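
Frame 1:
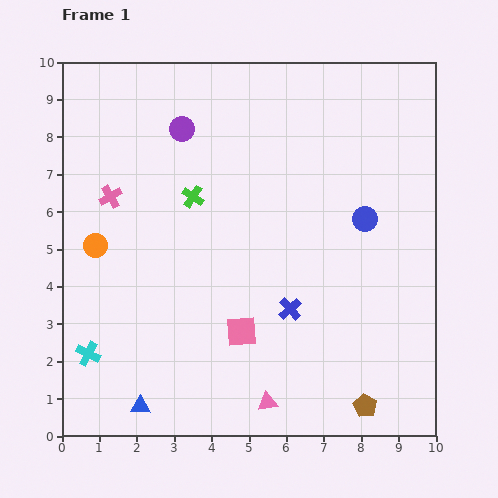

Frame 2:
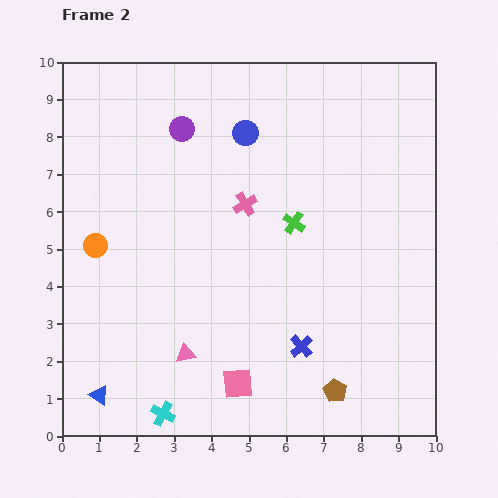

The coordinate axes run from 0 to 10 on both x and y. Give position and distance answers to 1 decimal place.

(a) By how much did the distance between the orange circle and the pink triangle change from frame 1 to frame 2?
-2.4

Distance in frame 1: 6.2. Distance in frame 2: 3.8.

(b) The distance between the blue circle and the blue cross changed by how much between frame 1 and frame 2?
+2.8

Distance in frame 1: 3.1. Distance in frame 2: 5.9.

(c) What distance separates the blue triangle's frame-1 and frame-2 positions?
1.1

The blue triangle moved from (2.1, 0.8) to (1.0, 1.1), a distance of √(1.1² + 0.3²) ≈ 1.1.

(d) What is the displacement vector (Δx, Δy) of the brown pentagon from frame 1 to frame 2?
(-0.8, 0.4)

The brown pentagon was at (8.1, 0.8) in frame 1 and (7.3, 1.2) in frame 2.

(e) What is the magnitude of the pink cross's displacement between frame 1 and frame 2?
3.6

The pink cross moved from (1.3, 6.4) to (4.9, 6.2), a distance of √(3.6² + 0.2²) ≈ 3.6.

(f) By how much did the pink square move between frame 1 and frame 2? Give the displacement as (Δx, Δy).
(-0.1, -1.4)

The pink square was at (4.8, 2.8) in frame 1 and (4.7, 1.4) in frame 2.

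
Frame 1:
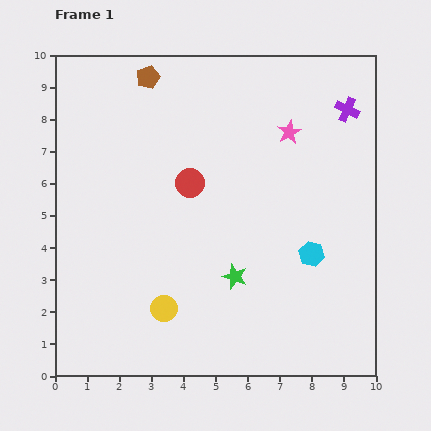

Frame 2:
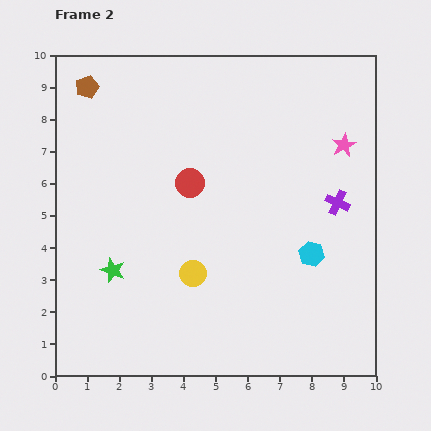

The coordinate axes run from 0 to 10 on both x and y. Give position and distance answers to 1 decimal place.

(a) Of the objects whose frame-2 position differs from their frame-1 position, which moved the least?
the yellow circle

(moved 1.4)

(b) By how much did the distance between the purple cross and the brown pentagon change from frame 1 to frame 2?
+2.3

Distance in frame 1: 6.3. Distance in frame 2: 8.6.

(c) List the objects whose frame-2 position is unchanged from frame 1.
the cyan hexagon, the red circle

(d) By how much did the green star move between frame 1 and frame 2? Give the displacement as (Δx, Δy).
(-3.8, 0.2)

The green star was at (5.6, 3.1) in frame 1 and (1.8, 3.3) in frame 2.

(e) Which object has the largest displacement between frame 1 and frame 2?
the green star

(moved 3.8; next 2.9)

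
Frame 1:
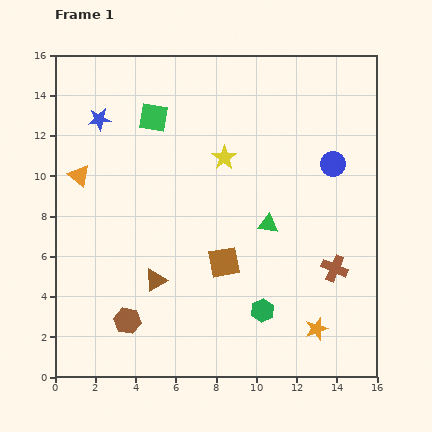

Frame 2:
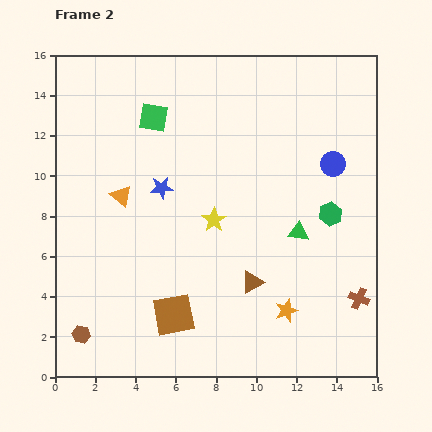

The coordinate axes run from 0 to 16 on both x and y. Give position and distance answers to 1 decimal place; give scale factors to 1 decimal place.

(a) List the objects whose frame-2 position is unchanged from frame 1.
the green square, the blue circle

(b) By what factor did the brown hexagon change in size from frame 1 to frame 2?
0.7×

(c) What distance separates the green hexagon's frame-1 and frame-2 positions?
5.9

The green hexagon moved from (10.3, 3.3) to (13.7, 8.1), a distance of √(3.4² + 4.8²) ≈ 5.9.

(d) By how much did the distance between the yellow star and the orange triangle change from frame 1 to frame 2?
-2.5

Distance in frame 1: 7.3. Distance in frame 2: 4.8.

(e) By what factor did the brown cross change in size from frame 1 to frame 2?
0.8×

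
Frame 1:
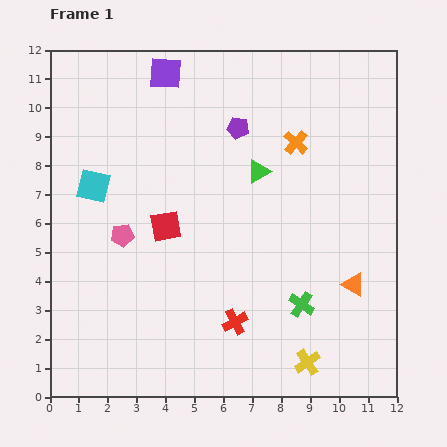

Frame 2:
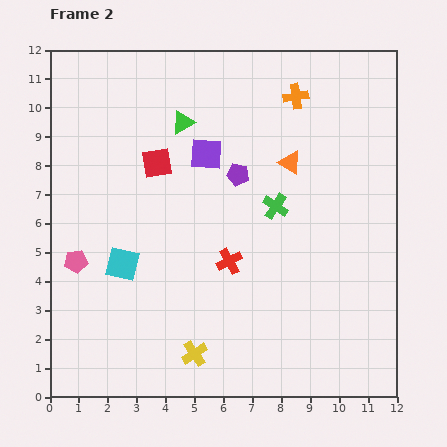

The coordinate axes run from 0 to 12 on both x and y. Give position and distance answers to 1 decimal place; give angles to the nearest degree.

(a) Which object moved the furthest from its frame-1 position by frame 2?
the orange triangle

(moved 4.7; next 3.9)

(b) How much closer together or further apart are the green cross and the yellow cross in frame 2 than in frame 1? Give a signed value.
+3.8

Distance in frame 1: 2.0. Distance in frame 2: 5.8.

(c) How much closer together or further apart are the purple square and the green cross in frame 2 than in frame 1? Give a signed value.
-6.3

Distance in frame 1: 9.3. Distance in frame 2: 3.0.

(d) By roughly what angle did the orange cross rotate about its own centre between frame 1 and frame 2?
39° clockwise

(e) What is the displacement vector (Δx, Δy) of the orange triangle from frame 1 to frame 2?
(-2.2, 4.2)

The orange triangle was at (10.5, 3.9) in frame 1 and (8.3, 8.1) in frame 2.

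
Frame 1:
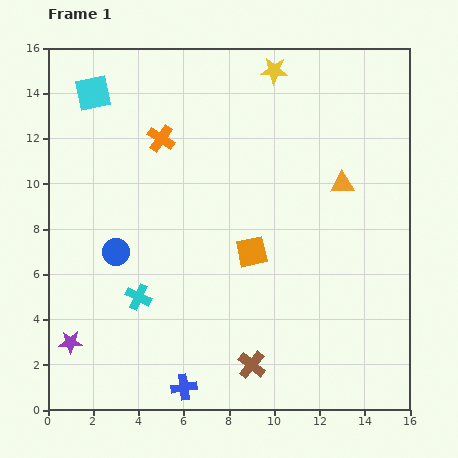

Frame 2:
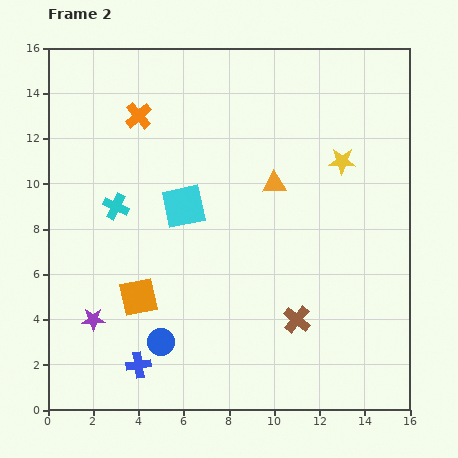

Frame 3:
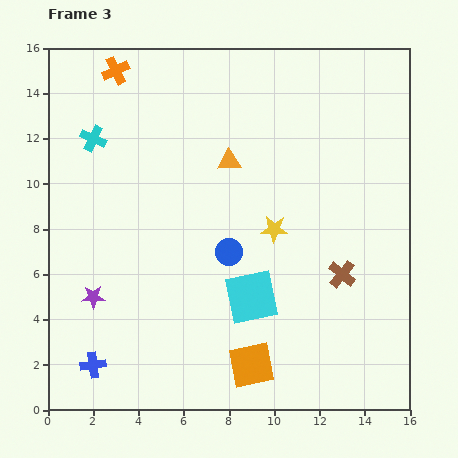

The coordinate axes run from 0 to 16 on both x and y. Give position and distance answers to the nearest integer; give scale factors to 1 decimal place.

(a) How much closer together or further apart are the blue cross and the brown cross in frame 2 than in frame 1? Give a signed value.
+4

Distance in frame 1: 3. Distance in frame 2: 7.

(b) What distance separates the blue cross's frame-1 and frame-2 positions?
2

The blue cross moved from (6, 1) to (4, 2), a distance of √(2² + 1²) ≈ 2.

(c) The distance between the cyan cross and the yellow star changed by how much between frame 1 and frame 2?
-2

Distance in frame 1: 12. Distance in frame 2: 10.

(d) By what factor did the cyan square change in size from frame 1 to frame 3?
1.5×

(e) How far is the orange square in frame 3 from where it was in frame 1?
5

The orange square moved from (9, 7) to (9, 2), a distance of √(0² + 5²) ≈ 5.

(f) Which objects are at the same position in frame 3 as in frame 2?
none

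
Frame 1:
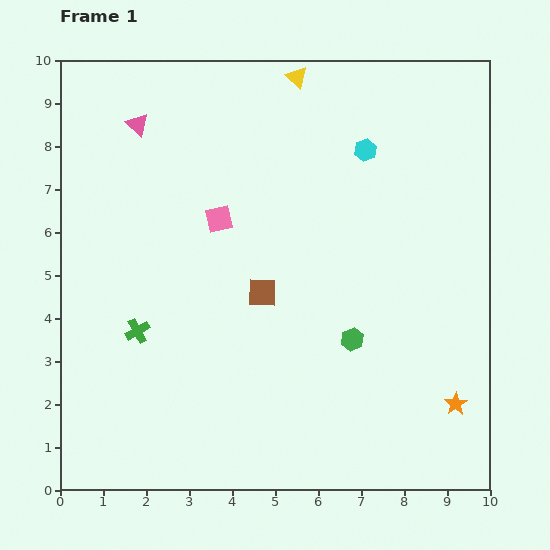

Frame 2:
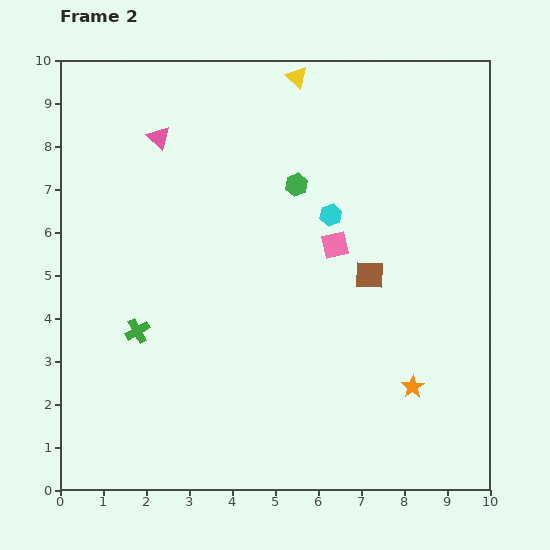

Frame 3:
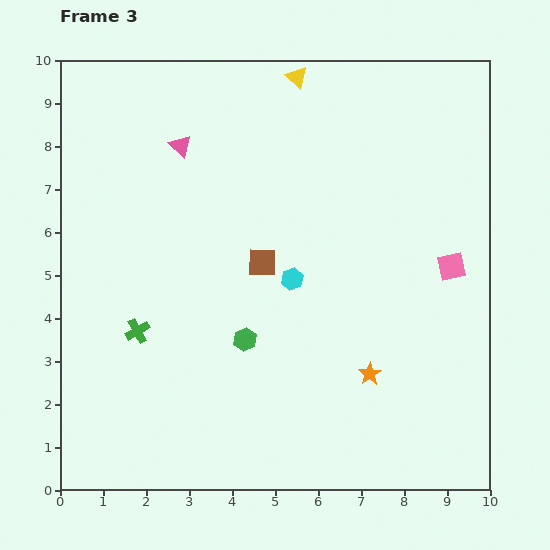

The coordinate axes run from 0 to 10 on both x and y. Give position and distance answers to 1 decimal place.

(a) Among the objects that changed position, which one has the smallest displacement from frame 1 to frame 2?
the pink triangle

(moved 0.6)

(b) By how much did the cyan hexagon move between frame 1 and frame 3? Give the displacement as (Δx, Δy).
(-1.7, -3.0)

The cyan hexagon was at (7.1, 7.9) in frame 1 and (5.4, 4.9) in frame 3.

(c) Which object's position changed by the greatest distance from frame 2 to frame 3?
the green hexagon

(moved 3.8; next 2.7)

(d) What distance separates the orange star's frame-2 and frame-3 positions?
1.0

The orange star moved from (8.2, 2.4) to (7.2, 2.7), a distance of √(1.0² + 0.3²) ≈ 1.0.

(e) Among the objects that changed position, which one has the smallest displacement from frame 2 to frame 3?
the pink triangle

(moved 0.5)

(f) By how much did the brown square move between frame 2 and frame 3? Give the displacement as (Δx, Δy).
(-2.5, 0.3)

The brown square was at (7.2, 5.0) in frame 2 and (4.7, 5.3) in frame 3.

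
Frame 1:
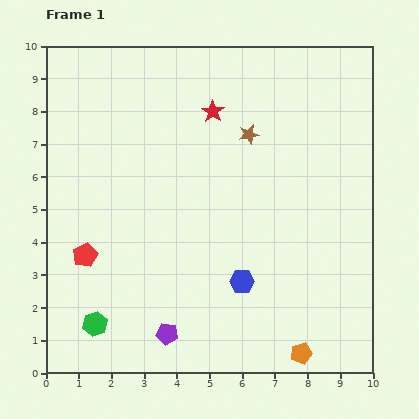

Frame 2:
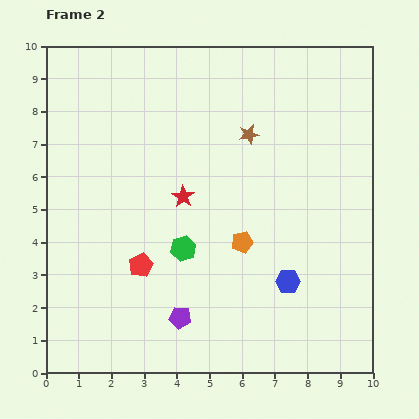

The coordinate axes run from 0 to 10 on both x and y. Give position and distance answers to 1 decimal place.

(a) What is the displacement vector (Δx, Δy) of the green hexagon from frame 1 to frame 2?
(2.7, 2.3)

The green hexagon was at (1.5, 1.5) in frame 1 and (4.2, 3.8) in frame 2.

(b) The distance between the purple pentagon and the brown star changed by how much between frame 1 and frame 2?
-0.6

Distance in frame 1: 6.6. Distance in frame 2: 6.0.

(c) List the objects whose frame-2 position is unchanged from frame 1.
the brown star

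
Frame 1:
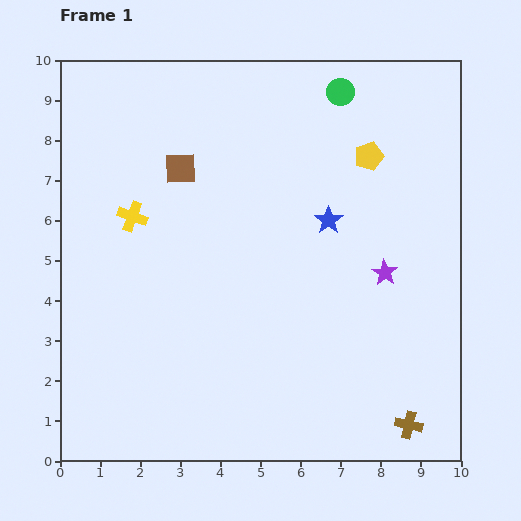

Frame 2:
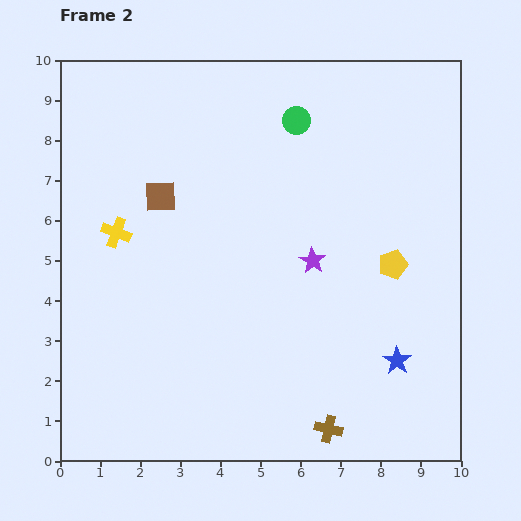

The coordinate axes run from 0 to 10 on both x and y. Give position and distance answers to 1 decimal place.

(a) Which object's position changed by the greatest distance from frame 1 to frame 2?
the blue star

(moved 3.9; next 2.8)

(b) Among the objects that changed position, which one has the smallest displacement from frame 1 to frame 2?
the yellow cross

(moved 0.6)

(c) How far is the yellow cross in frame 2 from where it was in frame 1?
0.6

The yellow cross moved from (1.8, 6.1) to (1.4, 5.7), a distance of √(0.4² + 0.4²) ≈ 0.6.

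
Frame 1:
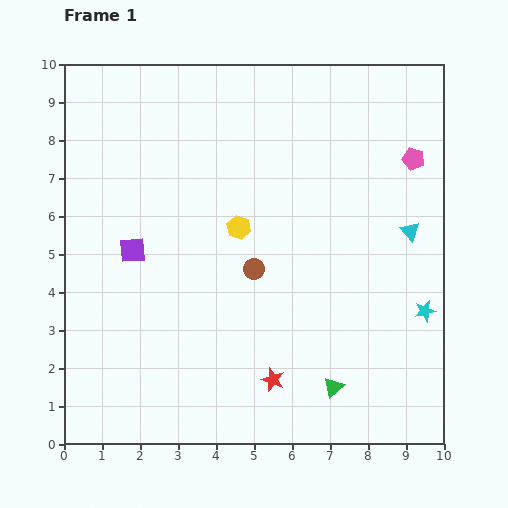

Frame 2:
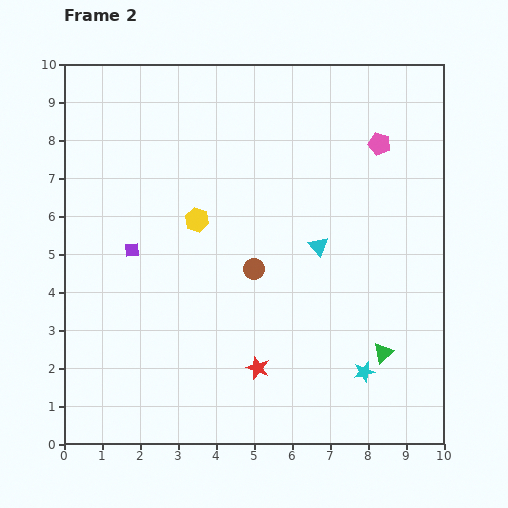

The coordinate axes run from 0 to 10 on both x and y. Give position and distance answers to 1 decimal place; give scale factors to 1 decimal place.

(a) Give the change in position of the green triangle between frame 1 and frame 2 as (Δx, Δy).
(1.3, 0.9)

The green triangle was at (7.1, 1.5) in frame 1 and (8.4, 2.4) in frame 2.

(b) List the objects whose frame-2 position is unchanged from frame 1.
the purple square, the brown circle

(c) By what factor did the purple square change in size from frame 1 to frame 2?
0.6×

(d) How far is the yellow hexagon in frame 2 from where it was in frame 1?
1.1

The yellow hexagon moved from (4.6, 5.7) to (3.5, 5.9), a distance of √(1.1² + 0.2²) ≈ 1.1.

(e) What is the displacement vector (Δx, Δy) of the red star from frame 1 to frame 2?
(-0.4, 0.3)

The red star was at (5.5, 1.7) in frame 1 and (5.1, 2.0) in frame 2.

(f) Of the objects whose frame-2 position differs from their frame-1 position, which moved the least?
the red star

(moved 0.5)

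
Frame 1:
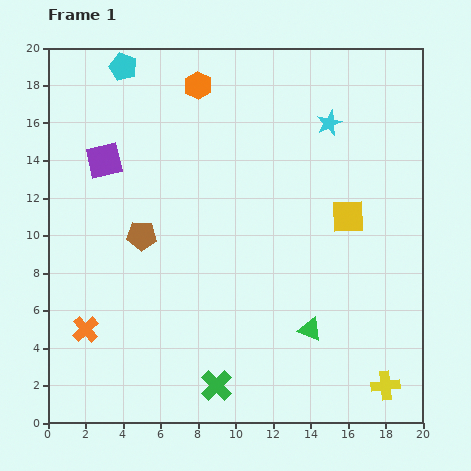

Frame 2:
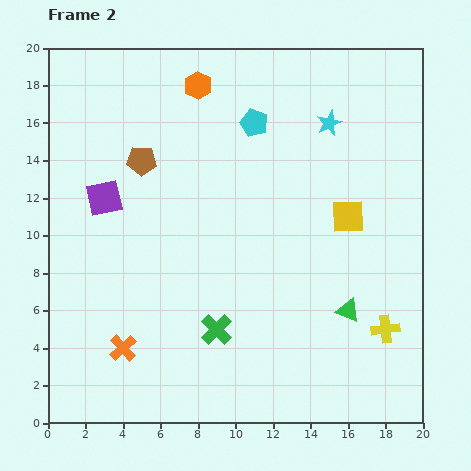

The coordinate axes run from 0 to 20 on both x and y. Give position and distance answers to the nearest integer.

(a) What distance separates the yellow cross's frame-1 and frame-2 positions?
3

The yellow cross moved from (18, 2) to (18, 5), a distance of √(0² + 3²) ≈ 3.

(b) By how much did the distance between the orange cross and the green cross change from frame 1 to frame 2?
-3

Distance in frame 1: 8. Distance in frame 2: 5.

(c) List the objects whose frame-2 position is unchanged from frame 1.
the yellow square, the orange hexagon, the cyan star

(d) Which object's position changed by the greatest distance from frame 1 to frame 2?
the cyan pentagon

(moved 8; next 4)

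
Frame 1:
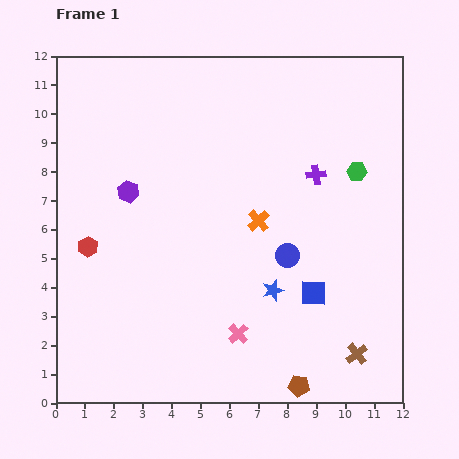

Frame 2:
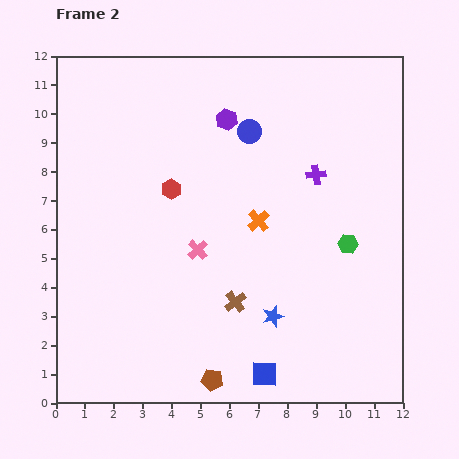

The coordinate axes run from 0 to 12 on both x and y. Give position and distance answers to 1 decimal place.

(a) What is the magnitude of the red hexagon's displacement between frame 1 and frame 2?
3.5

The red hexagon moved from (1.1, 5.4) to (4.0, 7.4), a distance of √(2.9² + 2.0²) ≈ 3.5.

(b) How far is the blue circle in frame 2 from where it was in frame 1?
4.5

The blue circle moved from (8.0, 5.1) to (6.7, 9.4), a distance of √(1.3² + 4.3²) ≈ 4.5.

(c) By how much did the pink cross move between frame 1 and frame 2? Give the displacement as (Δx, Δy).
(-1.4, 2.9)

The pink cross was at (6.3, 2.4) in frame 1 and (4.9, 5.3) in frame 2.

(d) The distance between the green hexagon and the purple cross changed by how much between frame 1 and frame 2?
+1.2

Distance in frame 1: 1.4. Distance in frame 2: 2.6.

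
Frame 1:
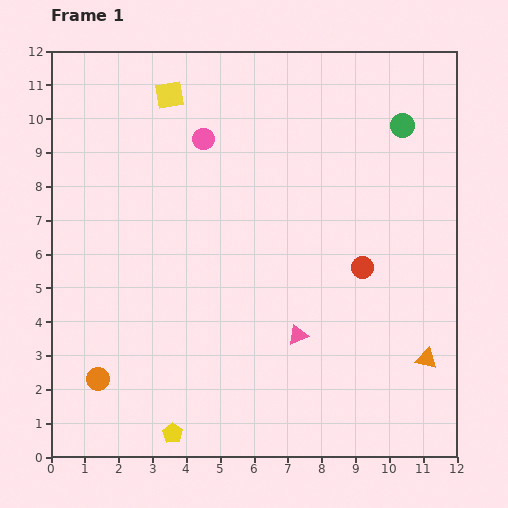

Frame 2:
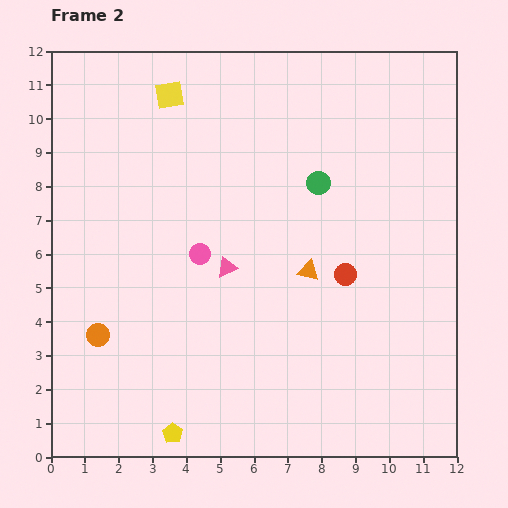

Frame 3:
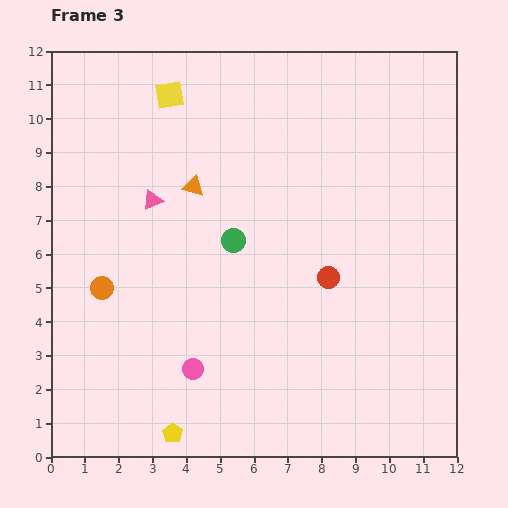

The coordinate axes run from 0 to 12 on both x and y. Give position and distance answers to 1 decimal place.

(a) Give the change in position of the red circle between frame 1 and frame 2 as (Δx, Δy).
(-0.5, -0.2)

The red circle was at (9.2, 5.6) in frame 1 and (8.7, 5.4) in frame 2.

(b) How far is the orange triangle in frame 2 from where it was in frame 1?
4.4

The orange triangle moved from (11.1, 2.9) to (7.6, 5.5), a distance of √(3.5² + 2.6²) ≈ 4.4.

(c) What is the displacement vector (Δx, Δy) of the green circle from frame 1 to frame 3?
(-5.0, -3.4)

The green circle was at (10.4, 9.8) in frame 1 and (5.4, 6.4) in frame 3.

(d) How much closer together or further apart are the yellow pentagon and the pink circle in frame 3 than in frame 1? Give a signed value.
-6.7

Distance in frame 1: 8.7. Distance in frame 3: 2.0.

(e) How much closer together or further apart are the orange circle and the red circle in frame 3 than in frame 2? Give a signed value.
-0.8

Distance in frame 2: 7.5. Distance in frame 3: 6.7.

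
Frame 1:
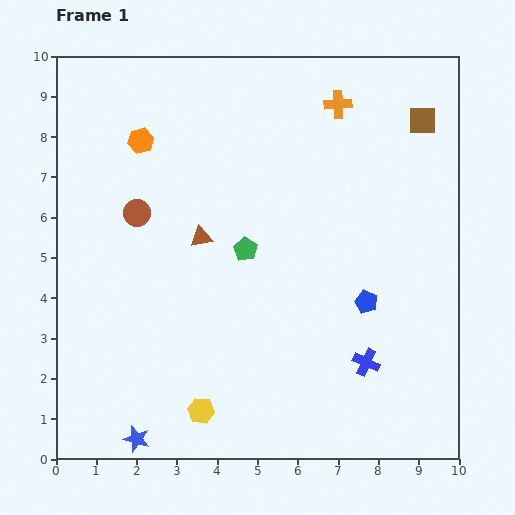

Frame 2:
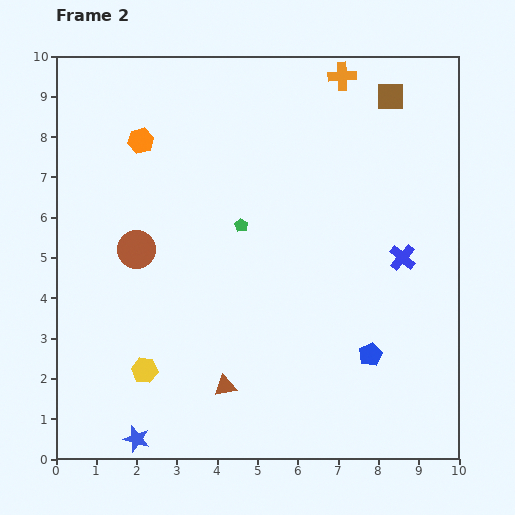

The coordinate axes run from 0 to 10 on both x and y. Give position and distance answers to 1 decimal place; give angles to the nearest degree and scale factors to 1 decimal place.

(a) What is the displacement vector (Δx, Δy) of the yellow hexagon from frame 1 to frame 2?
(-1.4, 1.0)

The yellow hexagon was at (3.6, 1.2) in frame 1 and (2.2, 2.2) in frame 2.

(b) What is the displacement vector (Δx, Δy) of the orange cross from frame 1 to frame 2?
(0.1, 0.7)

The orange cross was at (7.0, 8.8) in frame 1 and (7.1, 9.5) in frame 2.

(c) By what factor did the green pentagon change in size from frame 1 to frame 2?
0.6×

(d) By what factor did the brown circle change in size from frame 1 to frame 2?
1.4×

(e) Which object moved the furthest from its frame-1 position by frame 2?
the brown triangle

(moved 3.7; next 2.8)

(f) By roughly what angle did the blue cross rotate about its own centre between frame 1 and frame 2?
17° clockwise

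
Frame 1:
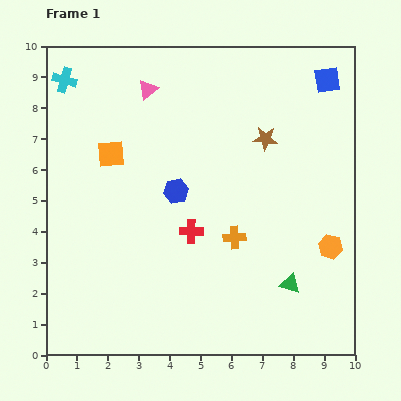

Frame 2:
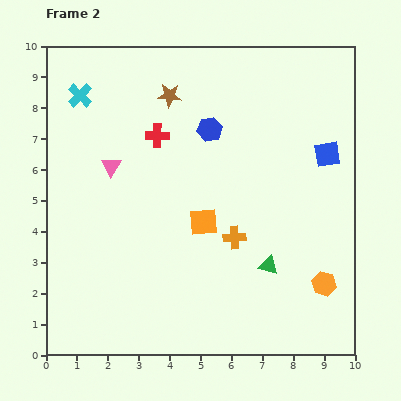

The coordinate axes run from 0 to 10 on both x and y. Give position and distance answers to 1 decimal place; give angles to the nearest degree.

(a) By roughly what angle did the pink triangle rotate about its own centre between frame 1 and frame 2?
19° counter-clockwise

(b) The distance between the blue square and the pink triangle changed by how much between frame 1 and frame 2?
+1.2

Distance in frame 1: 5.8. Distance in frame 2: 7.0.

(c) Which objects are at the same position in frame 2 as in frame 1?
the orange cross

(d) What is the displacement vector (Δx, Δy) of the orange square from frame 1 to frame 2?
(3.0, -2.2)

The orange square was at (2.1, 6.5) in frame 1 and (5.1, 4.3) in frame 2.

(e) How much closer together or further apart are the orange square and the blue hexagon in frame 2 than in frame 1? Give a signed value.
+0.6

Distance in frame 1: 2.4. Distance in frame 2: 3.0.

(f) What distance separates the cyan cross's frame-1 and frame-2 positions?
0.7

The cyan cross moved from (0.6, 8.9) to (1.1, 8.4), a distance of √(0.5² + 0.5²) ≈ 0.7.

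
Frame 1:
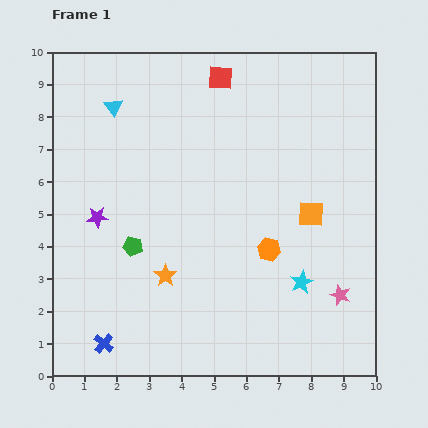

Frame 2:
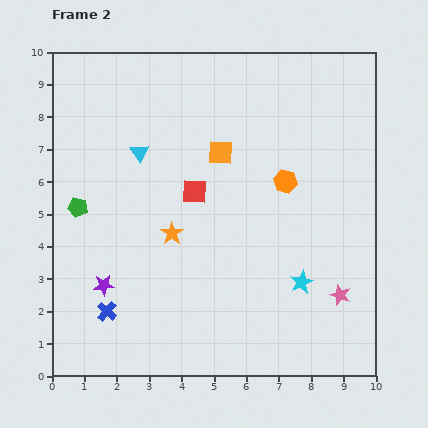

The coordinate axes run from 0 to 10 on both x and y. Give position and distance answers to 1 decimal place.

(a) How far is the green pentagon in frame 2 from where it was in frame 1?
2.1

The green pentagon moved from (2.5, 4.0) to (0.8, 5.2), a distance of √(1.7² + 1.2²) ≈ 2.1.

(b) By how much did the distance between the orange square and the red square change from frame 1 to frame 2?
-3.6

Distance in frame 1: 5.0. Distance in frame 2: 1.4.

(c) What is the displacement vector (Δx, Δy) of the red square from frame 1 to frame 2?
(-0.8, -3.5)

The red square was at (5.2, 9.2) in frame 1 and (4.4, 5.7) in frame 2.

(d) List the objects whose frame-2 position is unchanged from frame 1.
the cyan star, the pink star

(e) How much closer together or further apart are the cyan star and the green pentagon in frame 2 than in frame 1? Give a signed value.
+2.0

Distance in frame 1: 5.3. Distance in frame 2: 7.3.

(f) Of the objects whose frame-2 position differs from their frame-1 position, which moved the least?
the blue cross

(moved 1.0)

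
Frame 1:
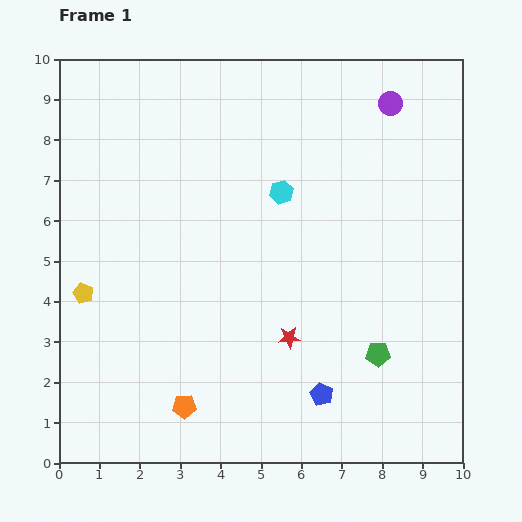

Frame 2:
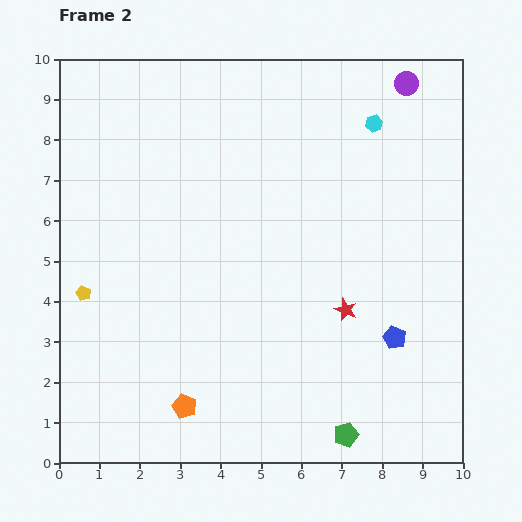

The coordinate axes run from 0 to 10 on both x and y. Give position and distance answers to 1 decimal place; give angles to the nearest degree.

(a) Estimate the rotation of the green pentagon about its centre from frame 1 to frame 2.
17° counter-clockwise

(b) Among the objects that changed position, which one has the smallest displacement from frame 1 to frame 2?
the purple circle

(moved 0.6)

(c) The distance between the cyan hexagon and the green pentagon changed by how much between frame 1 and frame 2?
+3.0

Distance in frame 1: 4.7. Distance in frame 2: 7.7.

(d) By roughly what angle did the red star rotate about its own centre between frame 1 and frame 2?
25° clockwise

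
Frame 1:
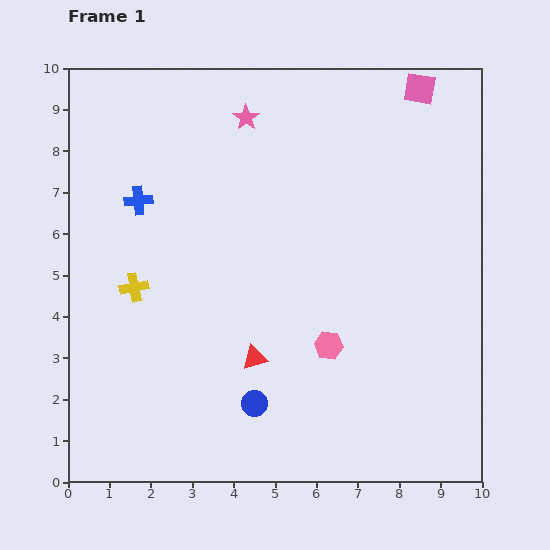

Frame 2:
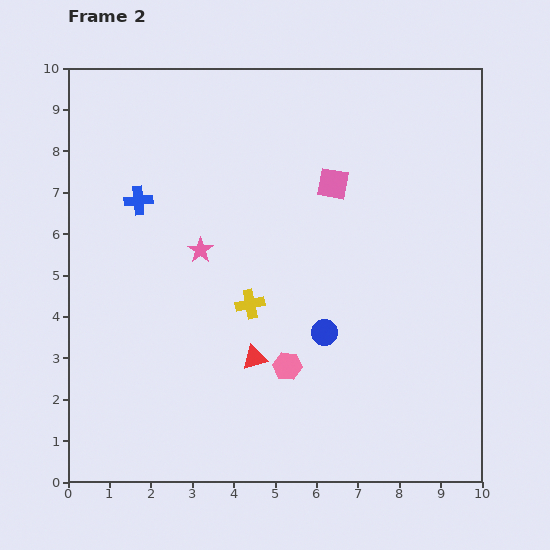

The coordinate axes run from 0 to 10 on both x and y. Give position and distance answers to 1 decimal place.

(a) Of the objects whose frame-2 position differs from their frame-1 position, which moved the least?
the pink hexagon

(moved 1.1)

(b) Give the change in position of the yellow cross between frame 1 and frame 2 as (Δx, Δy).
(2.8, -0.4)

The yellow cross was at (1.6, 4.7) in frame 1 and (4.4, 4.3) in frame 2.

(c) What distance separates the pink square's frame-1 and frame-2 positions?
3.1

The pink square moved from (8.5, 9.5) to (6.4, 7.2), a distance of √(2.1² + 2.3²) ≈ 3.1.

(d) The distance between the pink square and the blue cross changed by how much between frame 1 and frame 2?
-2.6

Distance in frame 1: 7.3. Distance in frame 2: 4.7.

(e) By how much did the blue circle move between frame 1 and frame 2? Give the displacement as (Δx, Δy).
(1.7, 1.7)

The blue circle was at (4.5, 1.9) in frame 1 and (6.2, 3.6) in frame 2.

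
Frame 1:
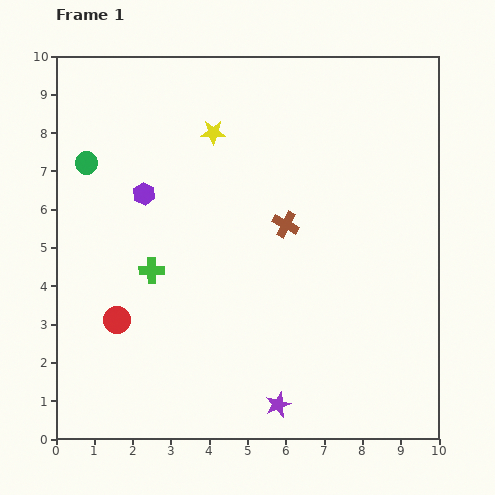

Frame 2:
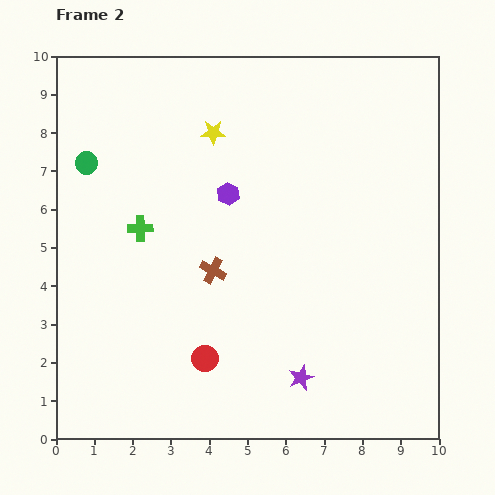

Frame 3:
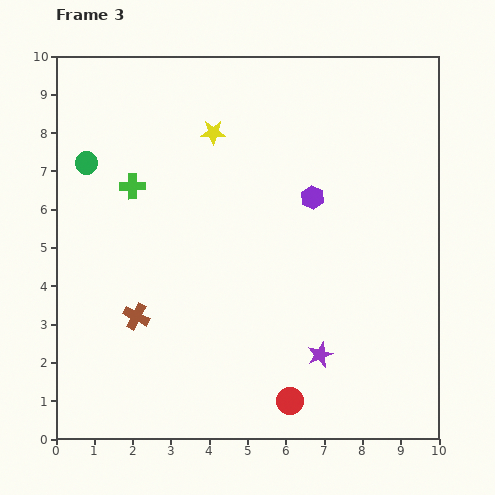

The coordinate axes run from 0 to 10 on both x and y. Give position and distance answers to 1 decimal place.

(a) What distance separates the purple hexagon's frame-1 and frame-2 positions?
2.2

The purple hexagon moved from (2.3, 6.4) to (4.5, 6.4), a distance of √(2.2² + 0.0²) ≈ 2.2.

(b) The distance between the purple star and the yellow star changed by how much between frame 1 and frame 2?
-0.5

Distance in frame 1: 7.3. Distance in frame 2: 6.8.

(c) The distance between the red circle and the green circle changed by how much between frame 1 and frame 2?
+1.8

Distance in frame 1: 4.2. Distance in frame 2: 6.0.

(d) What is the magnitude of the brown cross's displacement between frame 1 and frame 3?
4.6

The brown cross moved from (6.0, 5.6) to (2.1, 3.2), a distance of √(3.9² + 2.4²) ≈ 4.6.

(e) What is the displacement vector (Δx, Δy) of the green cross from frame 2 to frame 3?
(-0.2, 1.1)

The green cross was at (2.2, 5.5) in frame 2 and (2.0, 6.6) in frame 3.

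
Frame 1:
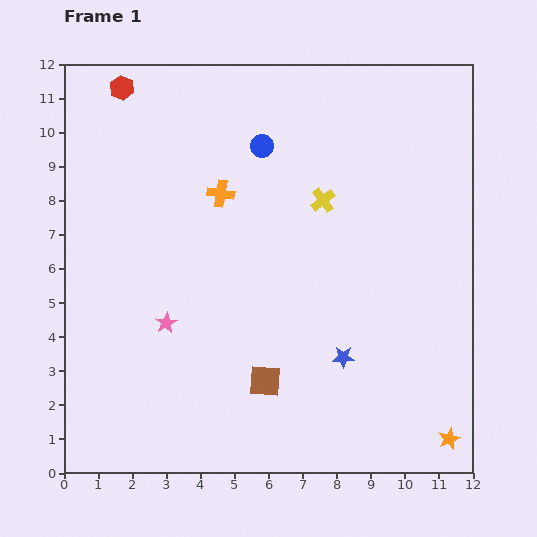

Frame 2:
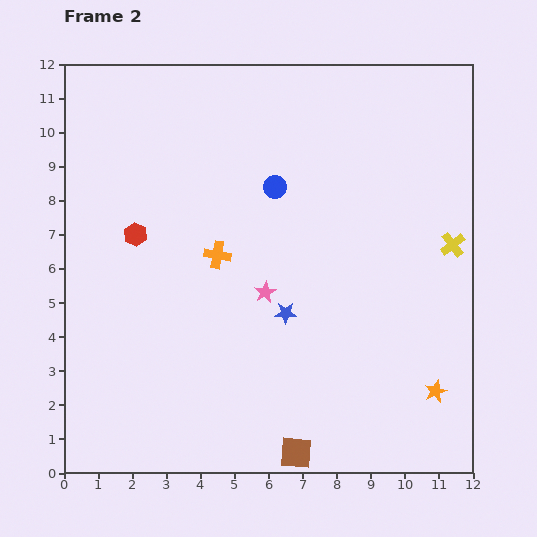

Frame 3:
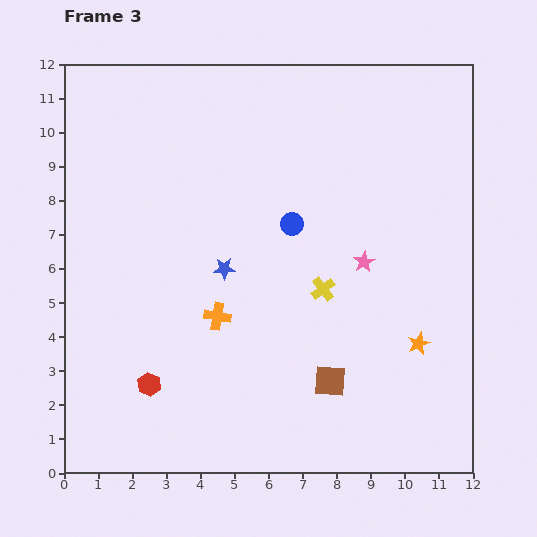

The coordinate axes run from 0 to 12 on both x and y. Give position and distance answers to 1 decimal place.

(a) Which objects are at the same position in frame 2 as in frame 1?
none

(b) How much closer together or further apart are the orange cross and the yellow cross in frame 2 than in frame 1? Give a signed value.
+3.9

Distance in frame 1: 3.0. Distance in frame 2: 6.9.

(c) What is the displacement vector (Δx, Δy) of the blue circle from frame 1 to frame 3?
(0.9, -2.3)

The blue circle was at (5.8, 9.6) in frame 1 and (6.7, 7.3) in frame 3.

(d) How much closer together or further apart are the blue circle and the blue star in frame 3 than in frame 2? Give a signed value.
-1.3

Distance in frame 2: 3.7. Distance in frame 3: 2.4.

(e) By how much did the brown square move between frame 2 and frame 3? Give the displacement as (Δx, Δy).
(1.0, 2.1)

The brown square was at (6.8, 0.6) in frame 2 and (7.8, 2.7) in frame 3.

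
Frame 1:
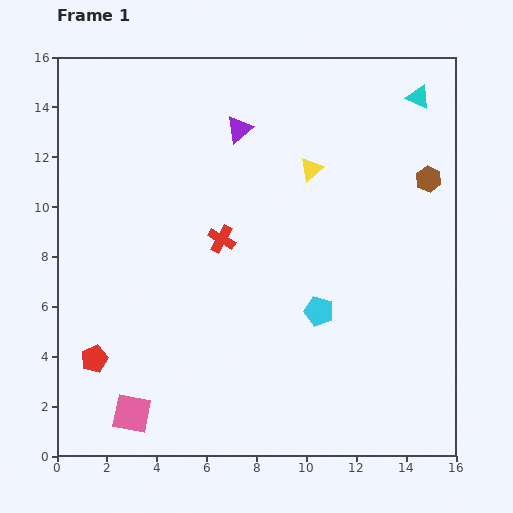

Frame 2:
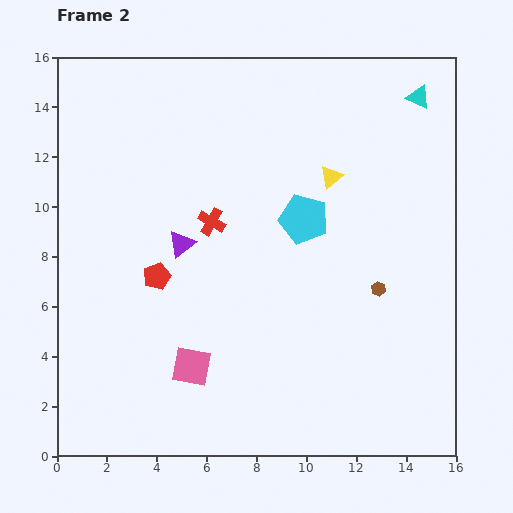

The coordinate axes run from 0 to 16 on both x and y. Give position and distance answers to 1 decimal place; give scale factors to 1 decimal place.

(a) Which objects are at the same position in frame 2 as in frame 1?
the cyan triangle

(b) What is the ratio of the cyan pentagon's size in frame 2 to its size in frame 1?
1.7×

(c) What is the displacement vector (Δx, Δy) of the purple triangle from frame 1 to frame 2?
(-2.3, -4.6)

The purple triangle was at (7.3, 13.1) in frame 1 and (5.0, 8.5) in frame 2.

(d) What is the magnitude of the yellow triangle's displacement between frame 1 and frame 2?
0.9

The yellow triangle moved from (10.2, 11.5) to (11.0, 11.2), a distance of √(0.8² + 0.3²) ≈ 0.9.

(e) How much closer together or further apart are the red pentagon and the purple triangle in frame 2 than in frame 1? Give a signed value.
-9.3

Distance in frame 1: 10.9. Distance in frame 2: 1.6.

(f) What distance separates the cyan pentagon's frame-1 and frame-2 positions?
3.7

The cyan pentagon moved from (10.5, 5.8) to (9.9, 9.5), a distance of √(0.6² + 3.7²) ≈ 3.7.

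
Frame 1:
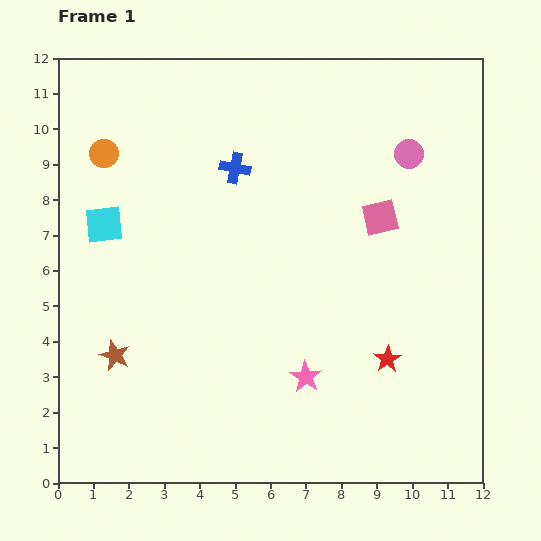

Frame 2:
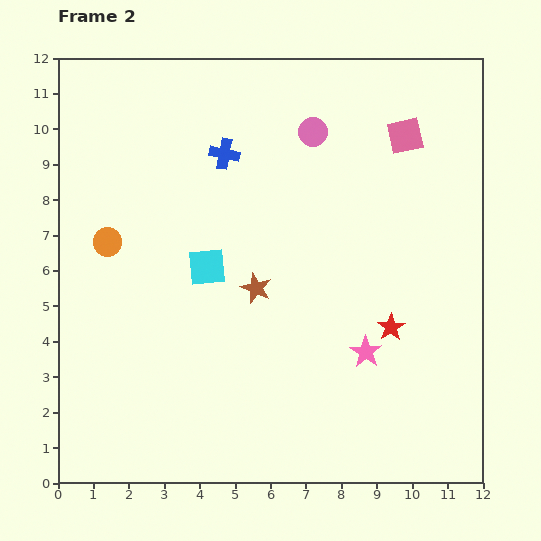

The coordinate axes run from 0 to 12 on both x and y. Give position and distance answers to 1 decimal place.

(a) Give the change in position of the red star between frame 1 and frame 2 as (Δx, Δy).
(0.1, 0.9)

The red star was at (9.3, 3.5) in frame 1 and (9.4, 4.4) in frame 2.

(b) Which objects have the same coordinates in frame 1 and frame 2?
none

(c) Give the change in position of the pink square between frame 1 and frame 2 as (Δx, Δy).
(0.7, 2.3)

The pink square was at (9.1, 7.5) in frame 1 and (9.8, 9.8) in frame 2.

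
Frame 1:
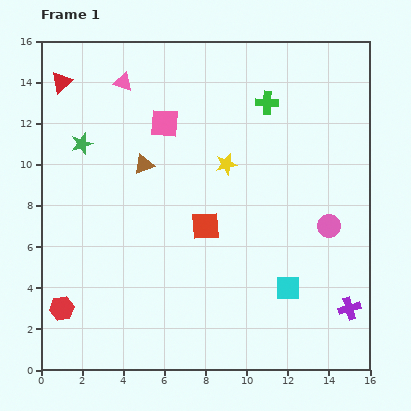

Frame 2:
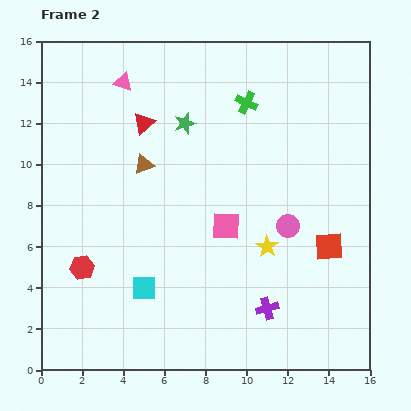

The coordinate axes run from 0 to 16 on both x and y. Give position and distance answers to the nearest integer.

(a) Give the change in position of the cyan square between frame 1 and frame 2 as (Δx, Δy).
(-7, 0)

The cyan square was at (12, 4) in frame 1 and (5, 4) in frame 2.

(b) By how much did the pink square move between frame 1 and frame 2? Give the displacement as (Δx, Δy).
(3, -5)

The pink square was at (6, 12) in frame 1 and (9, 7) in frame 2.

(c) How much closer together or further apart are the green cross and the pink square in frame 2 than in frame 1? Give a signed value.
+1

Distance in frame 1: 5. Distance in frame 2: 6.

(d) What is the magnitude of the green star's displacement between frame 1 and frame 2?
5

The green star moved from (2, 11) to (7, 12), a distance of √(5² + 1²) ≈ 5.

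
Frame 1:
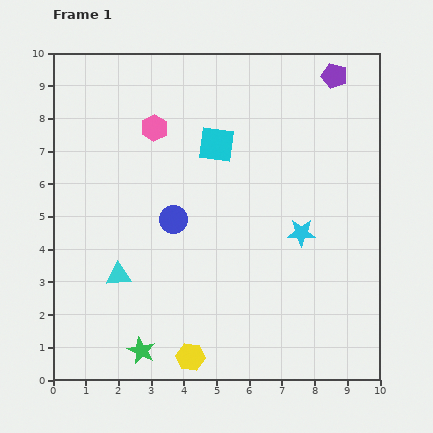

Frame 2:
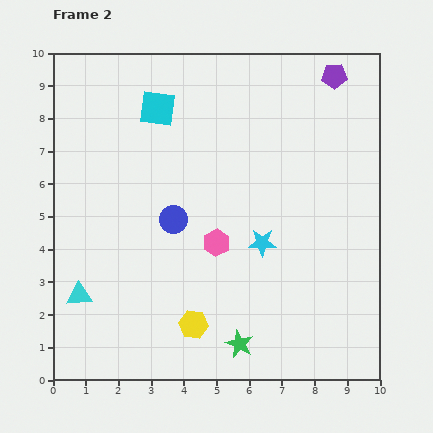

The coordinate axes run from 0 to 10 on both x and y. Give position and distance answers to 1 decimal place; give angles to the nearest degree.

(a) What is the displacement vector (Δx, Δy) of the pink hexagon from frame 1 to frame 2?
(1.9, -3.5)

The pink hexagon was at (3.1, 7.7) in frame 1 and (5.0, 4.2) in frame 2.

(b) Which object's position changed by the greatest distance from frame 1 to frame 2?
the pink hexagon

(moved 4.0; next 3.0)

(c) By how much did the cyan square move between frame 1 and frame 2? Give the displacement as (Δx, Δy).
(-1.8, 1.1)

The cyan square was at (5.0, 7.2) in frame 1 and (3.2, 8.3) in frame 2.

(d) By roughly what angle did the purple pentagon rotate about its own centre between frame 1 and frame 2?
19° counter-clockwise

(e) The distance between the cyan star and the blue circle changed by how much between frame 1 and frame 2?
-1.1

Distance in frame 1: 3.9. Distance in frame 2: 2.8.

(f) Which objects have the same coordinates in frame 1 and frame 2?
the purple pentagon, the blue circle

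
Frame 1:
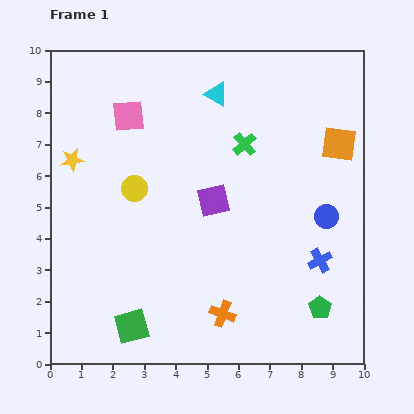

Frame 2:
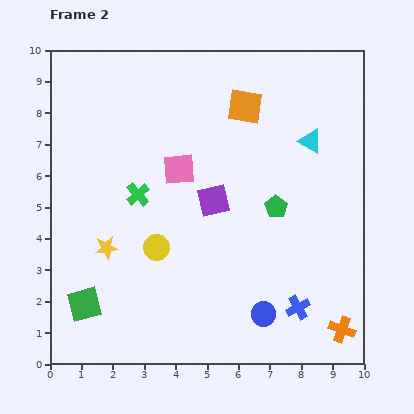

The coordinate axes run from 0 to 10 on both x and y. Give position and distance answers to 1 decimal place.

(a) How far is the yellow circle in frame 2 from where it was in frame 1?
2.0

The yellow circle moved from (2.7, 5.6) to (3.4, 3.7), a distance of √(0.7² + 1.9²) ≈ 2.0.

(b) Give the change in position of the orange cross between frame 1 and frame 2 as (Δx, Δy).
(3.8, -0.5)

The orange cross was at (5.5, 1.6) in frame 1 and (9.3, 1.1) in frame 2.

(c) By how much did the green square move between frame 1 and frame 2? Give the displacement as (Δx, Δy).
(-1.5, 0.7)

The green square was at (2.6, 1.2) in frame 1 and (1.1, 1.9) in frame 2.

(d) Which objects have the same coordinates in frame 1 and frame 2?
the purple square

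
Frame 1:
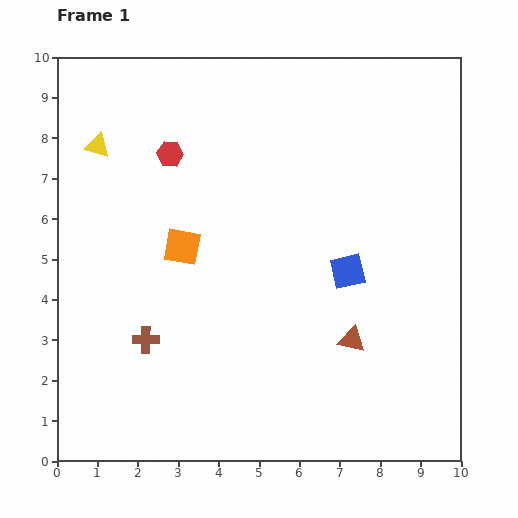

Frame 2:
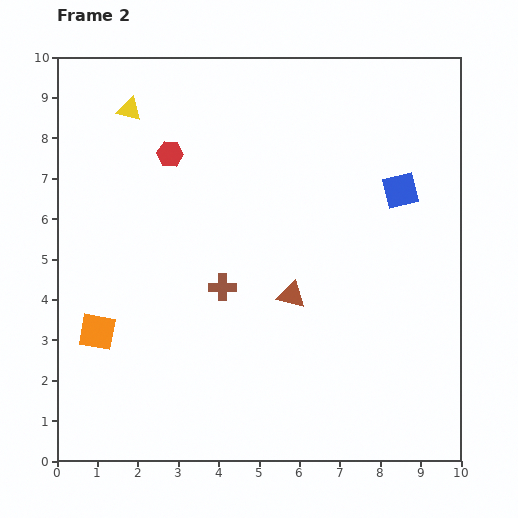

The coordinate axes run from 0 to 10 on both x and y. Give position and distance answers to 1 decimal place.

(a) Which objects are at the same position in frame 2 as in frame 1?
the red hexagon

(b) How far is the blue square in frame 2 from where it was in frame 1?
2.4

The blue square moved from (7.2, 4.7) to (8.5, 6.7), a distance of √(1.3² + 2.0²) ≈ 2.4.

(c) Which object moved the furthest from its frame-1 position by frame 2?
the orange square

(moved 3.0; next 2.4)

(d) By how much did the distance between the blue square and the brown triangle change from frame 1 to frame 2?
+2.0

Distance in frame 1: 1.7. Distance in frame 2: 3.7.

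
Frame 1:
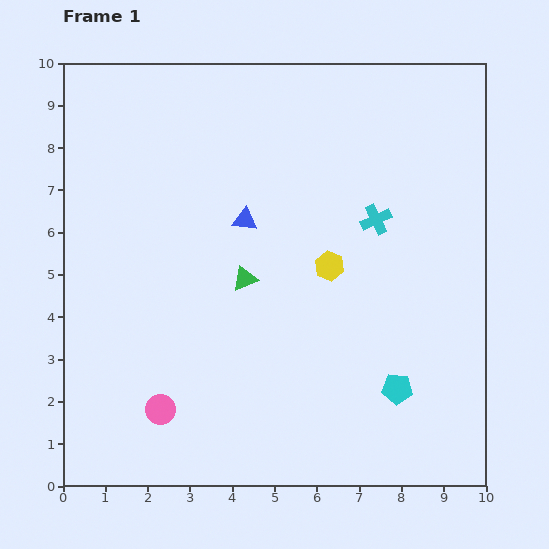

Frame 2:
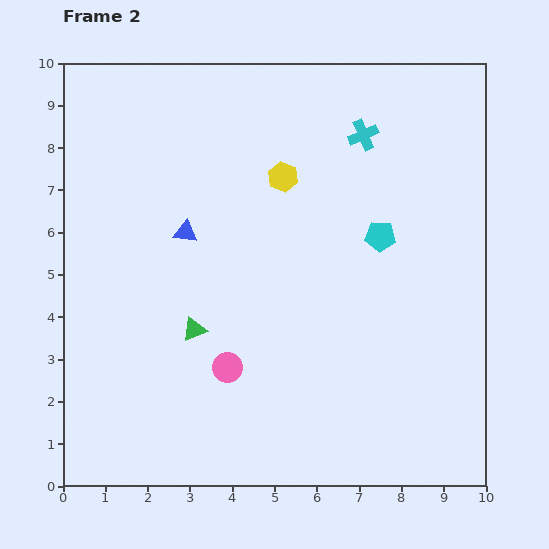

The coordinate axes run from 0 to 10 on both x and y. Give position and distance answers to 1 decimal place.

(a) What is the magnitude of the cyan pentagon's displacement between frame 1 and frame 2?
3.6

The cyan pentagon moved from (7.9, 2.3) to (7.5, 5.9), a distance of √(0.4² + 3.6²) ≈ 3.6.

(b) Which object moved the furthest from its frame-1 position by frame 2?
the cyan pentagon

(moved 3.6; next 2.4)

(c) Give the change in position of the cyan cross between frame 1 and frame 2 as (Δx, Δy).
(-0.3, 2.0)

The cyan cross was at (7.4, 6.3) in frame 1 and (7.1, 8.3) in frame 2.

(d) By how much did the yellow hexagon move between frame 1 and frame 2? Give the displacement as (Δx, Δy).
(-1.1, 2.1)

The yellow hexagon was at (6.3, 5.2) in frame 1 and (5.2, 7.3) in frame 2.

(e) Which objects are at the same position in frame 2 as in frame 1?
none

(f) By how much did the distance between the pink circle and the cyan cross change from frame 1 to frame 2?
-0.4

Distance in frame 1: 6.8. Distance in frame 2: 6.4.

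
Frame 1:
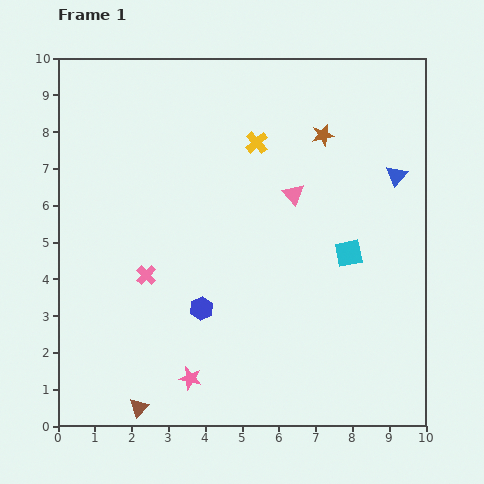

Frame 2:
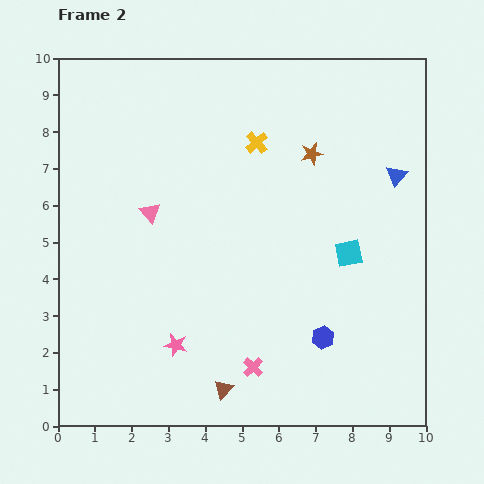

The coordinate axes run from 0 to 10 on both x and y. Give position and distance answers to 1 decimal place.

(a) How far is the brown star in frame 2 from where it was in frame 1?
0.6

The brown star moved from (7.2, 7.9) to (6.9, 7.4), a distance of √(0.3² + 0.5²) ≈ 0.6.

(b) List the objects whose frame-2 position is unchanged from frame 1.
the yellow cross, the blue triangle, the cyan square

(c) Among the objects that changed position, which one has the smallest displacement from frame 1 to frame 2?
the brown star

(moved 0.6)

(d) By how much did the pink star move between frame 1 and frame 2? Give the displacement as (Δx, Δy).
(-0.4, 0.9)

The pink star was at (3.6, 1.3) in frame 1 and (3.2, 2.2) in frame 2.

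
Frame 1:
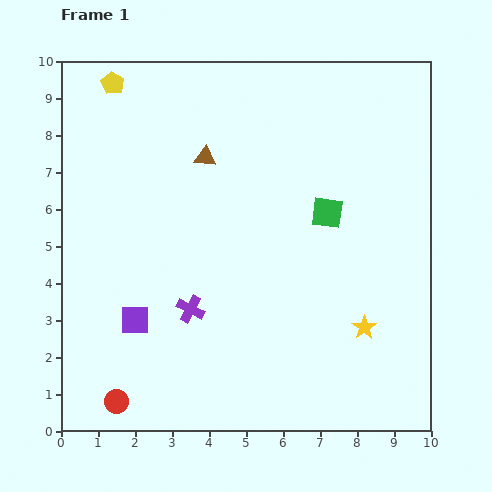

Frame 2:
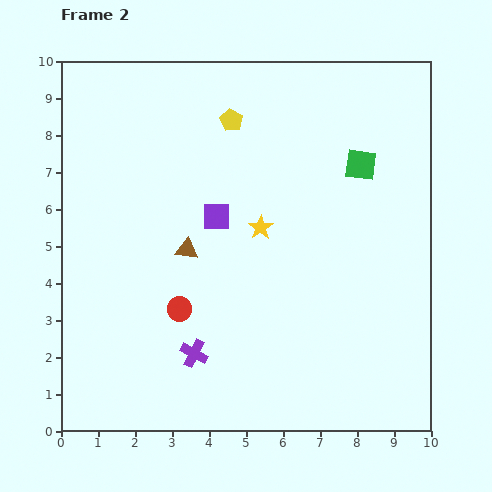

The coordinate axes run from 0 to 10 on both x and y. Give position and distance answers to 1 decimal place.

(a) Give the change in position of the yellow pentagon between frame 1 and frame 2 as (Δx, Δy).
(3.2, -1.0)

The yellow pentagon was at (1.4, 9.4) in frame 1 and (4.6, 8.4) in frame 2.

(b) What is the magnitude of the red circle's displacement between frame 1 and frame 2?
3.0

The red circle moved from (1.5, 0.8) to (3.2, 3.3), a distance of √(1.7² + 2.5²) ≈ 3.0.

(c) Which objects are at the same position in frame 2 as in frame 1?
none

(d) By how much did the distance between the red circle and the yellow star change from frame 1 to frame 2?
-3.9

Distance in frame 1: 7.0. Distance in frame 2: 3.1.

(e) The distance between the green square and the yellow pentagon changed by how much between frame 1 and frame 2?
-3.1

Distance in frame 1: 6.8. Distance in frame 2: 3.7.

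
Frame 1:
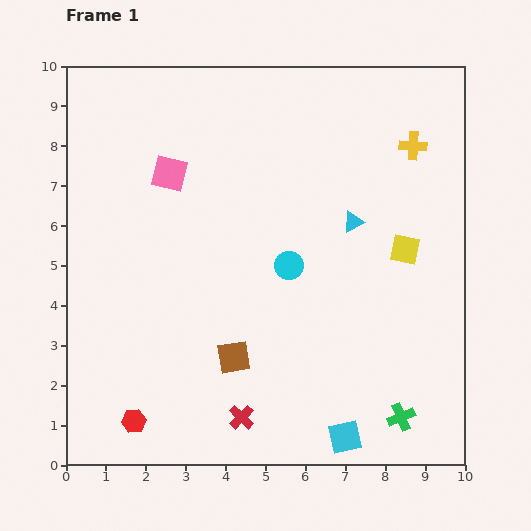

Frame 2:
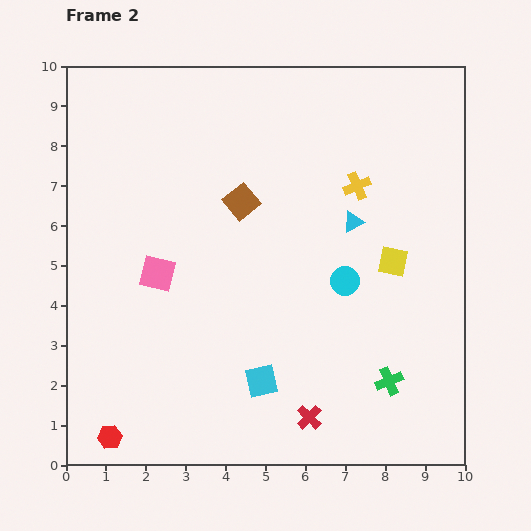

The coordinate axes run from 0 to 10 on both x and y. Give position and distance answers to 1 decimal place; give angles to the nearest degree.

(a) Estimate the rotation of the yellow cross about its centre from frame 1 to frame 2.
26° counter-clockwise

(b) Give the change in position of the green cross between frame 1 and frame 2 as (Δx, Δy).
(-0.3, 0.9)

The green cross was at (8.4, 1.2) in frame 1 and (8.1, 2.1) in frame 2.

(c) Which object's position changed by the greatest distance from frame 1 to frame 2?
the brown square

(moved 3.9; next 2.5)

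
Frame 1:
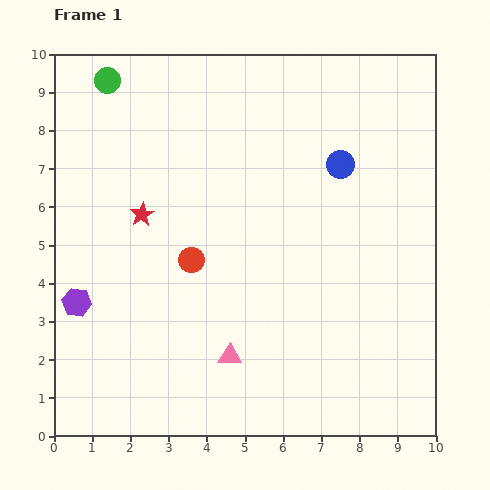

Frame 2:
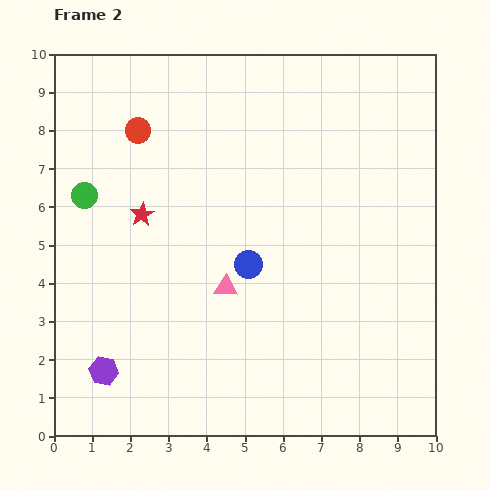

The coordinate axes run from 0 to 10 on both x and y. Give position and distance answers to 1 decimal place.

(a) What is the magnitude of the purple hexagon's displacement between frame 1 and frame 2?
1.9

The purple hexagon moved from (0.6, 3.5) to (1.3, 1.7), a distance of √(0.7² + 1.8²) ≈ 1.9.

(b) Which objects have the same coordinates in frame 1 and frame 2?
the red star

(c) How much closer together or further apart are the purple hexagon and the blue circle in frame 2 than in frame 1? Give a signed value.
-3.1

Distance in frame 1: 7.8. Distance in frame 2: 4.7.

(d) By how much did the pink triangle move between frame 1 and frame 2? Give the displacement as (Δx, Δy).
(-0.1, 1.8)

The pink triangle was at (4.6, 2.1) in frame 1 and (4.5, 3.9) in frame 2.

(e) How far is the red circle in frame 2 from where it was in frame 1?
3.7

The red circle moved from (3.6, 4.6) to (2.2, 8.0), a distance of √(1.4² + 3.4²) ≈ 3.7.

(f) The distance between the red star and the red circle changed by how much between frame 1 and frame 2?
+0.4

Distance in frame 1: 1.8. Distance in frame 2: 2.2.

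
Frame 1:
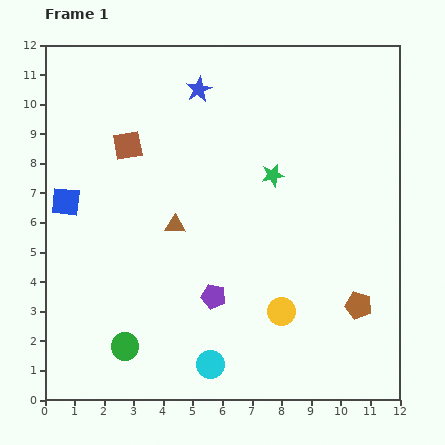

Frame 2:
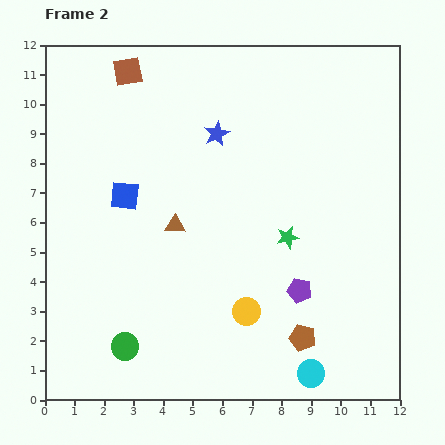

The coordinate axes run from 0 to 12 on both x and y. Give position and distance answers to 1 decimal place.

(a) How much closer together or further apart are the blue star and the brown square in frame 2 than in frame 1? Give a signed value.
+0.6

Distance in frame 1: 3.1. Distance in frame 2: 3.7.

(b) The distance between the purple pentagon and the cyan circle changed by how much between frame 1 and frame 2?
+0.5

Distance in frame 1: 2.3. Distance in frame 2: 2.8.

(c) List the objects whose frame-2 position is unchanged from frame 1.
the brown triangle, the green circle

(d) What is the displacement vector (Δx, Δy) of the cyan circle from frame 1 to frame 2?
(3.4, -0.3)

The cyan circle was at (5.6, 1.2) in frame 1 and (9.0, 0.9) in frame 2.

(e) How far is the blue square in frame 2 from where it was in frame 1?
2.0

The blue square moved from (0.7, 6.7) to (2.7, 6.9), a distance of √(2.0² + 0.2²) ≈ 2.0.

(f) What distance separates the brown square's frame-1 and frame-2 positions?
2.5

The brown square moved from (2.8, 8.6) to (2.8, 11.1), a distance of √(0.0² + 2.5²) ≈ 2.5.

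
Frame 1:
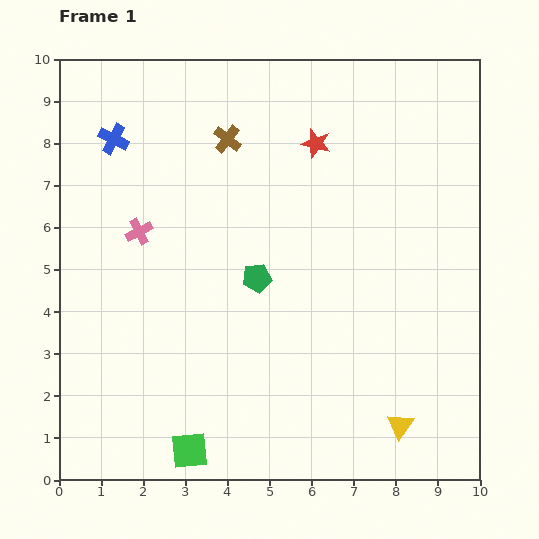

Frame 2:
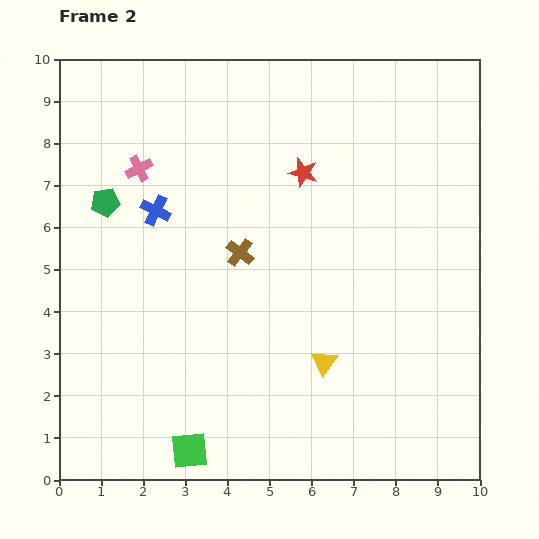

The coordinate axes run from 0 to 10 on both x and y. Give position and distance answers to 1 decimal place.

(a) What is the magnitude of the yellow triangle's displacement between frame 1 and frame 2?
2.3

The yellow triangle moved from (8.1, 1.3) to (6.3, 2.8), a distance of √(1.8² + 1.5²) ≈ 2.3.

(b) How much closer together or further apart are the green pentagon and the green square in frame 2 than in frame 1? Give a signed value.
+1.8

Distance in frame 1: 4.4. Distance in frame 2: 6.2.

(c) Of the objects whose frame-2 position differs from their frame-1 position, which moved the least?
the red star

(moved 0.8)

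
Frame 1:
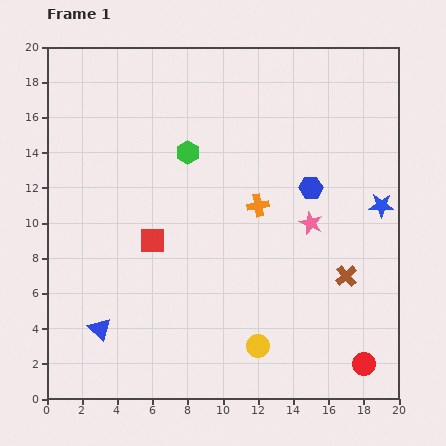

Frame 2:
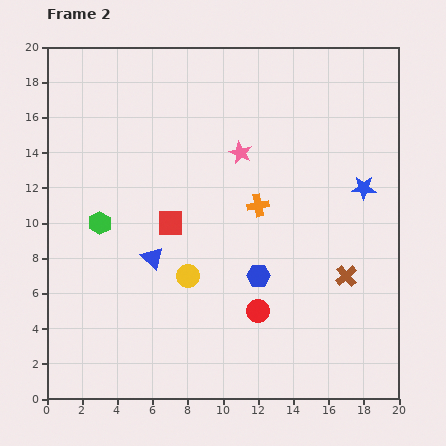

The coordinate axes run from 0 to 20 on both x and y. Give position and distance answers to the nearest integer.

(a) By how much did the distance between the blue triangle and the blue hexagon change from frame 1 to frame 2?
-8

Distance in frame 1: 14. Distance in frame 2: 6.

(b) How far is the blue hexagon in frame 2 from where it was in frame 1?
6

The blue hexagon moved from (15, 12) to (12, 7), a distance of √(3² + 5²) ≈ 6.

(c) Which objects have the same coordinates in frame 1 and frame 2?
the orange cross, the brown cross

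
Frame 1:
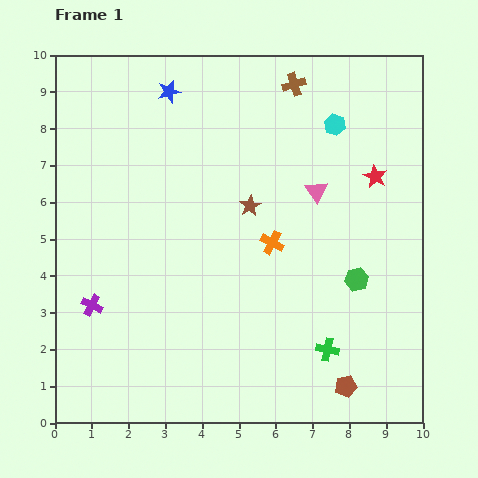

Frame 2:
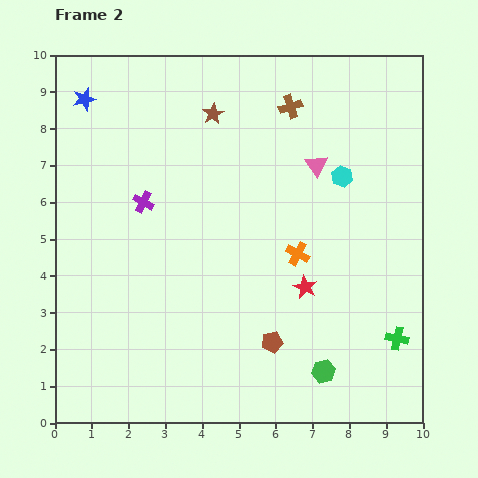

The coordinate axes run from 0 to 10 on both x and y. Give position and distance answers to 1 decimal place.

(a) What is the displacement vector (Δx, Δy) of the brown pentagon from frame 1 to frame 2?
(-2.0, 1.2)

The brown pentagon was at (7.9, 1.0) in frame 1 and (5.9, 2.2) in frame 2.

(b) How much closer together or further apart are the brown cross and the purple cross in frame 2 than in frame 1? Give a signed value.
-3.3

Distance in frame 1: 8.1. Distance in frame 2: 4.8.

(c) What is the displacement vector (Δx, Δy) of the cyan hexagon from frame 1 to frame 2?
(0.2, -1.4)

The cyan hexagon was at (7.6, 8.1) in frame 1 and (7.8, 6.7) in frame 2.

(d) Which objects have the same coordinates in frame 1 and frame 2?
none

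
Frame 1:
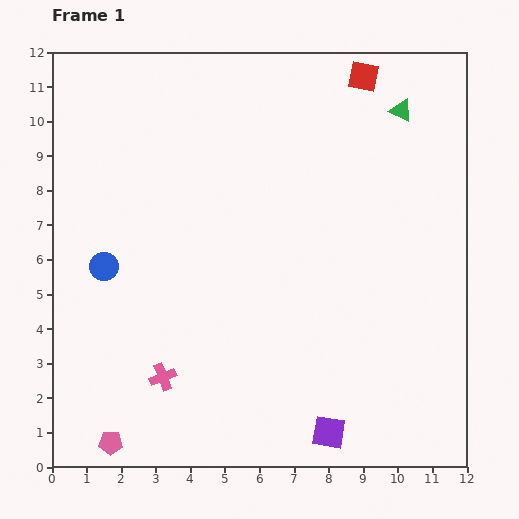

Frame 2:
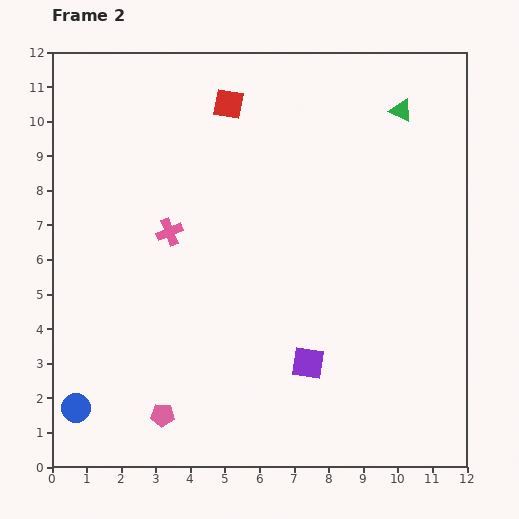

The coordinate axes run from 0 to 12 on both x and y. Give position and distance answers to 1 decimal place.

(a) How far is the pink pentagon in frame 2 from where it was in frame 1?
1.7

The pink pentagon moved from (1.7, 0.7) to (3.2, 1.5), a distance of √(1.5² + 0.8²) ≈ 1.7.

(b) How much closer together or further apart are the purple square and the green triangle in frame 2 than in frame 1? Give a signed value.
-1.7

Distance in frame 1: 9.5. Distance in frame 2: 7.8.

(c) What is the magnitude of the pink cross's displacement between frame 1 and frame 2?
4.2

The pink cross moved from (3.2, 2.6) to (3.4, 6.8), a distance of √(0.2² + 4.2²) ≈ 4.2.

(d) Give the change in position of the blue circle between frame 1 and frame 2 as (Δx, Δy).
(-0.8, -4.1)

The blue circle was at (1.5, 5.8) in frame 1 and (0.7, 1.7) in frame 2.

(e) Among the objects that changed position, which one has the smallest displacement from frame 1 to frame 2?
the pink pentagon

(moved 1.7)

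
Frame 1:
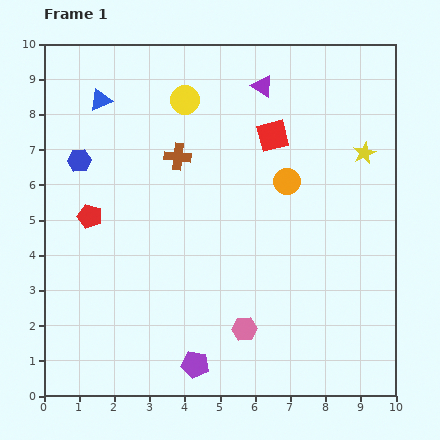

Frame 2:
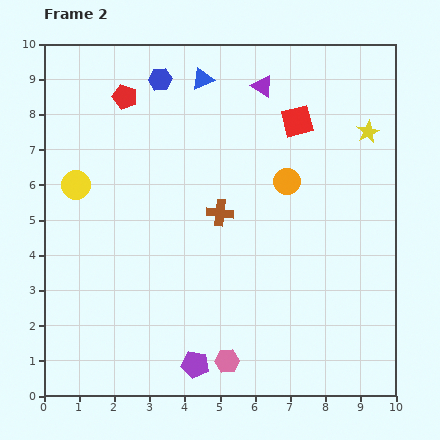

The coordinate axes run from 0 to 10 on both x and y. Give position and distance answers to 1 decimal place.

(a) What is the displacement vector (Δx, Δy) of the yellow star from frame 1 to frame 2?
(0.1, 0.6)

The yellow star was at (9.1, 6.9) in frame 1 and (9.2, 7.5) in frame 2.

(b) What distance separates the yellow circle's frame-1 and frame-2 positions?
3.9

The yellow circle moved from (4.0, 8.4) to (0.9, 6.0), a distance of √(3.1² + 2.4²) ≈ 3.9.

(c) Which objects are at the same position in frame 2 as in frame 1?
the purple pentagon, the orange circle, the purple triangle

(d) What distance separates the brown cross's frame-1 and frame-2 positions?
2.0

The brown cross moved from (3.8, 6.8) to (5.0, 5.2), a distance of √(1.2² + 1.6²) ≈ 2.0.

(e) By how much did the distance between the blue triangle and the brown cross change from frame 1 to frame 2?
+1.1

Distance in frame 1: 2.7. Distance in frame 2: 3.8.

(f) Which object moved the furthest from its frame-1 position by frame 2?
the yellow circle

(moved 3.9; next 3.5)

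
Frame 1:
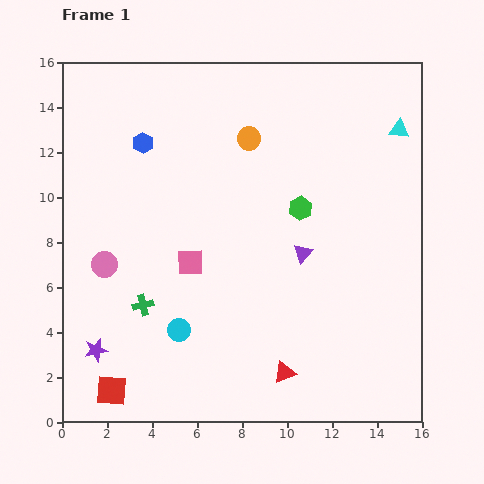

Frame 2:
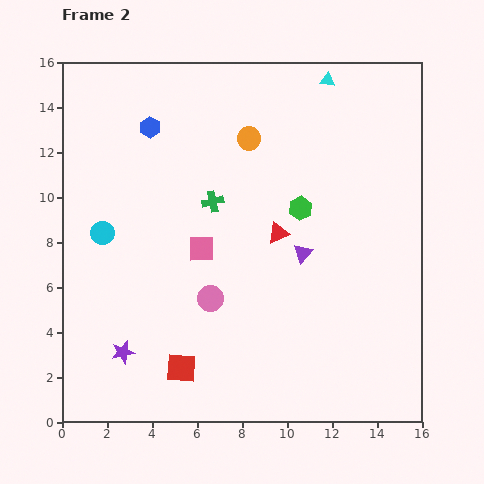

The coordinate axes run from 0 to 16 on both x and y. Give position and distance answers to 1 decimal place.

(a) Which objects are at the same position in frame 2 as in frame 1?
the purple triangle, the orange circle, the green hexagon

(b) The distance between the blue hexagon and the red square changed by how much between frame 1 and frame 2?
-0.3

Distance in frame 1: 11.1. Distance in frame 2: 10.8.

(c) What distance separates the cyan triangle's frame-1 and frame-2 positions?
3.9

The cyan triangle moved from (15.0, 13.0) to (11.8, 15.2), a distance of √(3.2² + 2.2²) ≈ 3.9.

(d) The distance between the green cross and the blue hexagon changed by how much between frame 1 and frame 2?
-2.9

Distance in frame 1: 7.2. Distance in frame 2: 4.3.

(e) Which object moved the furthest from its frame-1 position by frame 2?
the red triangle

(moved 6.2; next 5.5)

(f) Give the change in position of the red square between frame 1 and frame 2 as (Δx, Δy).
(3.1, 1.0)

The red square was at (2.2, 1.4) in frame 1 and (5.3, 2.4) in frame 2.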